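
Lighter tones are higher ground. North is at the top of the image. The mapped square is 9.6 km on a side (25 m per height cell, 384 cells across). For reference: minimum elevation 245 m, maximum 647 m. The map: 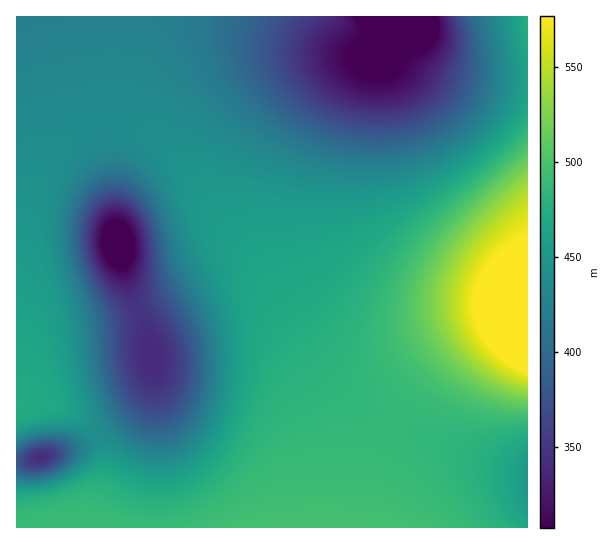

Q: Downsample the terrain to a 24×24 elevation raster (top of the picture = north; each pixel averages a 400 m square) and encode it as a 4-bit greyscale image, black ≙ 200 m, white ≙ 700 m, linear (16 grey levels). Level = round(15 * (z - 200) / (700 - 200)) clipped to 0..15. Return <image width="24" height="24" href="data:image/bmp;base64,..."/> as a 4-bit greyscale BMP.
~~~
<image width="24" height="24" href="data:image/bmp;base64,Qk2WAQAAAAAAAHYAAAAoAAAAGAAAABgAAAABAAQAAAAAACABAAATCwAAEwsAABAAAAAAAAAAAAAAABEREQAiIiIAMzMzAERERABVVVUAZmZmAHd3dwCIiIgAmZmZAKqqqgC7u7sAzMzMAN3d3QDu7u4A////AJmZmZmZmZmZmZmZiIiJiIiJmZmZmZmYiGZ4iIiImZmZmZmYiFVnd3d4iZmZmZmIiHd3dmZ4iJmZmZmZiIiHZVVniImZmZmZmYiHZVVniIiJmZmZqoiHZUVniIiImZmau4h3VEVniIiImZmrzIh2VUVniIiImZqrzYh2VFZ3iIiIiZqrzYh2RFZ4iIiIiZqrzId1M1d4iIiIiJmrvIdkM1d4iIiIiJmqu3dlNGeIiIiIiImaq3d2VWd4iIh3iIiZqnd3Znd3d3d3d3eImnd3d3d3d3d2Zmd4iXd3d3d3d2ZmVWZniHd3d3d3dmVVRFVmeHd3d3d3ZlVERERWeHd3d3d2ZlRDMzRWeHd3d3d2ZVRDMzNGeHd3d3d2ZlVEMiNGeA=="/>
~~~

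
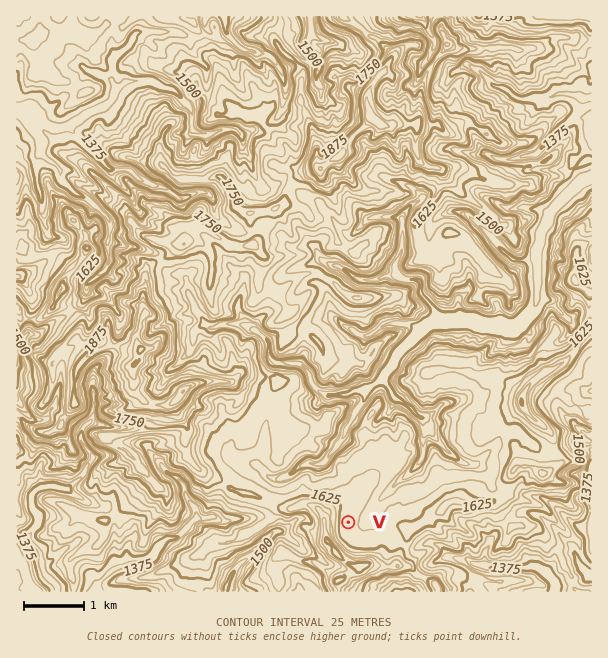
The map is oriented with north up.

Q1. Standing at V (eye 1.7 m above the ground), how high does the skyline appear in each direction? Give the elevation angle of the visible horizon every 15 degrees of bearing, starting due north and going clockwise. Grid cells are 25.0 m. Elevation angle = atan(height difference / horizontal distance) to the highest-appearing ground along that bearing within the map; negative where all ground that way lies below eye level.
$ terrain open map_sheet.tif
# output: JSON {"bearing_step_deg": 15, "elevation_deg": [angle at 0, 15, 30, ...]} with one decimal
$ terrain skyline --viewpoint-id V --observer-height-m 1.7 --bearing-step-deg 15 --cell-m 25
{"bearing_step_deg": 15, "elevation_deg": [3.0, 1.5, -0.0, 0.5, 1.9, 1.6, 1.2, 1.2, 1.3, 4.4, 9.6, 12.0, 12.0, 14.8, 16.2, 17.9, 17.0, 17.2, 17.5, 15.8, 11.7, 7.1, 3.8, 2.2]}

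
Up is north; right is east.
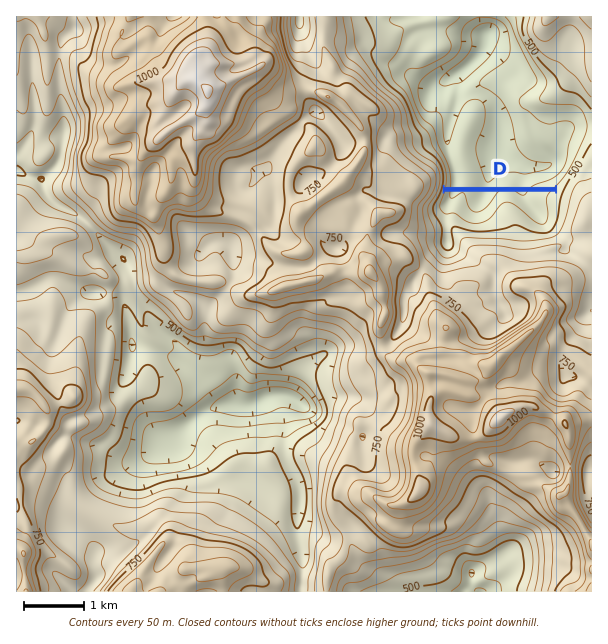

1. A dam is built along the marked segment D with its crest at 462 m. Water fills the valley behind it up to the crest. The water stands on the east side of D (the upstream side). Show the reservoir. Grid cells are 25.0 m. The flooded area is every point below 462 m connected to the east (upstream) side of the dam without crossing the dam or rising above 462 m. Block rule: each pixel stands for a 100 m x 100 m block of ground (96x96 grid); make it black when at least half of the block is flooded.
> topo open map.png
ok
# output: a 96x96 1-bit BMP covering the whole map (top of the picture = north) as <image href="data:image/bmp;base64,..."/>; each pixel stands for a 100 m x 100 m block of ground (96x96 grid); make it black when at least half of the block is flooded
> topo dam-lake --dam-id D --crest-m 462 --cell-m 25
<image width="96" height="96" href="data:image/bmp;base64,Qk2+BAAAAAAAAD4AAAAoAAAAYAAAAGAAAAABAAEAAAAAAIAEAAATCwAAEwsAAAIAAAAAAAAA////AAAAAAAAAAAAAAAAAAAAAAAAAAAAAAAAAAAAAAAAAAAAAAAAAAAAAAAAAAAAAAAAAAAAAAAAAAAAAAAAAAAAAAAAAAAAAAAAAAAAAAAAAAAAAAAAAAAAAAAAAAAAAAAAAAAAAAAAAAAAAAAAAAAAAAAAAAAAAAAAAAAAAAAAAAAAAAAAAAAAAAAAAAAAAAAAAAAAAAAAAAAAAAAAAAAAAAAAAAAAAAAAAAAAAAAAAAAAAAAAAAAAAAAAAAAAAAAAAAAAAAAAAAAAAAAAAAAAAAAAAAAAAAAAAAAAAAAAAAAAAAAAAAAAAAAAAAAAAAAAAAAAAAAAAAAAAAAAAAAAAAAAAAAAAAAAAAAAAAAAAAAAAAAAAAAAAAAAAAAAAAAAAAAAAAAAAAAAAAAAAAAAAAAAAAAAAAAAAAAAAAAAAAAAAAAAAAAAAAAAAAAAAAAAAAAAAAAAAAAAAAAAAAAAAAAAAAAAAAAAAAAAAAAAAAAAAAAAAAAAAAAAAAAAAAAAAAAAAAAAAAAAAAAAAAAAAAAAAAAAAAAAAAAAAAAAAAAAAAAAAAAAAAAAAAAAAAAAAAAAAAAAAAAAAAAAAAAAAAAAAAAAAAAAAAAAAAAAAAAAAAAAAAAAAAAAAAAAAAAAAAAAAAAAAAAAAAAAAAAAAAAAAAAAAAAAAAAAAAAAAAAAAAAAAAAAAAAAAAAAAAAAAAAAAAAAAAAAAAAAAAAAAAAAAAAAAAAAAAAAAAAAAAAAAAAAAAAAAAAAAAAAAAAAAAAAAAAAAAAAAAAAAAAAAAAAAAAAAAAAAAAAAAAAAAAAAAAAAAAAAAAAAAAAAAAAAAAAAAAAAAAAAAAAAAAAAAAAAAAAAAAAAAAAAAAAAAAAAAAAAAAAAAAAAAAAAAAAAAAAAAAAAAAAAAAAAAAAAAAAAAAAAAAAAAAAAAAAAAAAAAAAAAAAAAAAAAAAAAAAAAAAAAAAAAAAAAAAAAAAAAAAAAAAAAAAAAAeA4AAAAAAAAAAAAB/B4AAAAAAAAAAAAP/j4AAAAAAAAAAAAP//4AAAAAAAAAAAAH//4AAAAAAAAAAAAH//4AAAAAAAAAAAAAAAAAAAAAAAAAAAAAAAAAAAAAAAAAAAAAAAAAAAAAAAAAAAAAAAAAAAAAAAAAAAAAAAAAAAAAAAAAAAAAAAAAAAAAAAAAAAAAAAAAAAAAAAAAAAAAAAAAAAAAAAAAAAAAAAAAAAAAAAAAAAAAAAAAAAAAAAAAAAAAAAAAAAAAAAAAAAAAAAAAAAAAAAAAAAAAAAAAAAAAAAAAAAAAAAAAAAAAAAAAAAAAAAAAAAAAAAAAAAAAAAAAAAAAAAAAAAAAAAAAAAAAAAAAAAAAAAAAAAAAAAAAAAAAAAAAAAAAAAAAAAAAAAAAAAAAAAAAAAAAAAAAAAAAAAAAAAAAAAAAAAAAAAAAAAAAAAAAAAAAAAAAAAAAAAAAAAAAAAAAAAAAAAAAAAAAAAAAAAAAAAAAAAAAAAAAAAAAAAAAAAAAAAAAAAAAAAAAAAAAAAAAAAAAAAAA="/>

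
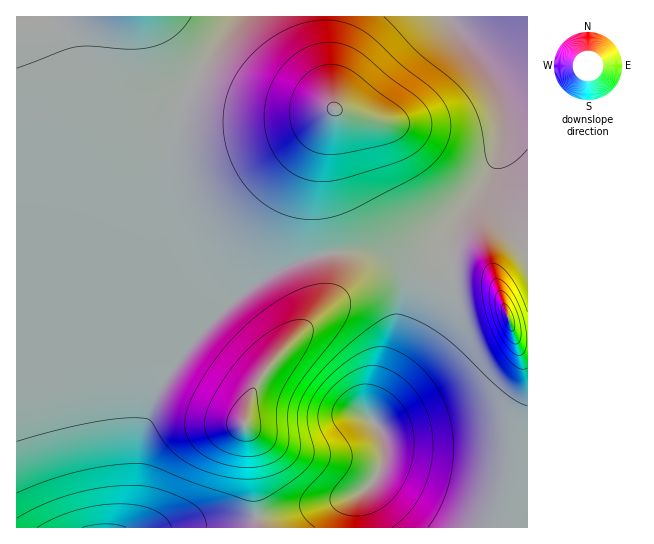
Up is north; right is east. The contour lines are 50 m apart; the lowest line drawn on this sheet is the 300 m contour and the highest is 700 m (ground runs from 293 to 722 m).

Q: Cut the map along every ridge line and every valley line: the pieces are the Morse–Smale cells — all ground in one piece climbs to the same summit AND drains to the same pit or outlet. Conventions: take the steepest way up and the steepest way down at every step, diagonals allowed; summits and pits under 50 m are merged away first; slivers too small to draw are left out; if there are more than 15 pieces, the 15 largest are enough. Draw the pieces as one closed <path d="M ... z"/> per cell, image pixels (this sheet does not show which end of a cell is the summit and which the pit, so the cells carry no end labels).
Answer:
<path d="M323 16l-307 1 1 511 112 0 4-7 4-15 3-53 7-35 9-23 21-33 22-27 47-44 24-16 21-11 36-11-7-32-1-40 5-39 11-33-6-22z"/><path d="M447 16l-122 0-1 17 8 70 7 14 9 58 13 34 14 20 24 22 31 13 21 3 2-28 6-20 34-52 8-22 3-27-5-29-11-23z"/><path d="M467 265l-12 0-3 2 0 38-8 20-53 68-18 26 10 18 1 20-3 10-9 16-9 8-18 8-87 18 3 11 242-1 1-22 12-52 3-31 9-31 0-48-6 0-7-6-18-52-5-10-10-7z"/><path d="M366 251l-20 0-19 3 2 27-2 16-6 12-50 54-20 32-7 30 5 10 3 14 3 53 3 15 95-21 18-12 10-17 3-10 0-15-5-15-8-8 0-12 37-98 3-27-6-12-8-9-12-6z"/><path d="M326 253l-35 11-21 11-24 16-47 44-22 27-21 33-12 32-4 26-1 44-3 16-6 15 56 0 71-11-2-15-3-53-3-14-5-10 3-18 4-12 14-25 56-61 6-12 2-16z"/><path d="M527 16l-79 1 40 49 11 23 5 29-3 27-8 22-34 52-6 20-1 27 26 1 9 4 5 4 5 10 15 45 3 6 7 4 6-1z"/><path d="M335 111l-4 7-7 24-5 39 1 40 5 30 8 2 13-2 20 0 19 4 12 6 8 9 6 12-3 27-37 98 0 12 2 2 18-28 53-68 8-20 0-38-22-3-24-9-16-11-19-21-15-25-8-23-8-52z"/><path d="M527 392l-7 23-4 38-12 52-1 23 25-1z"/><path d="M257 517l-70 10 72 1z"/>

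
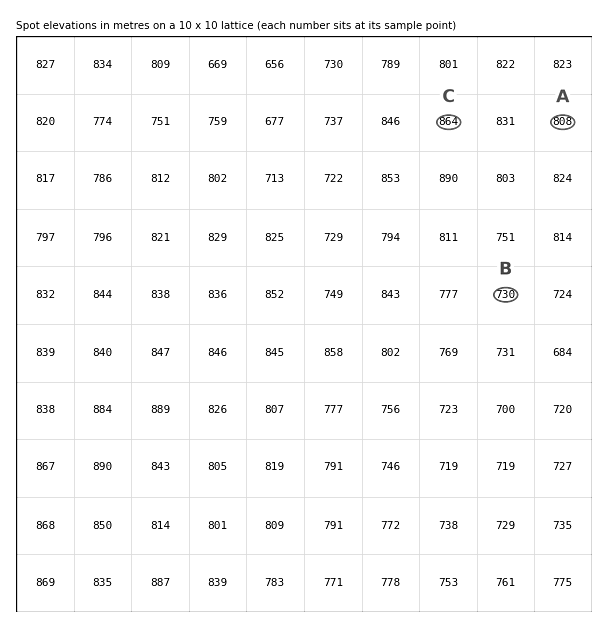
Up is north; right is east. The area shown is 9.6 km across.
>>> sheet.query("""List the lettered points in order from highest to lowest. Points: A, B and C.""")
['C', 'A', 'B']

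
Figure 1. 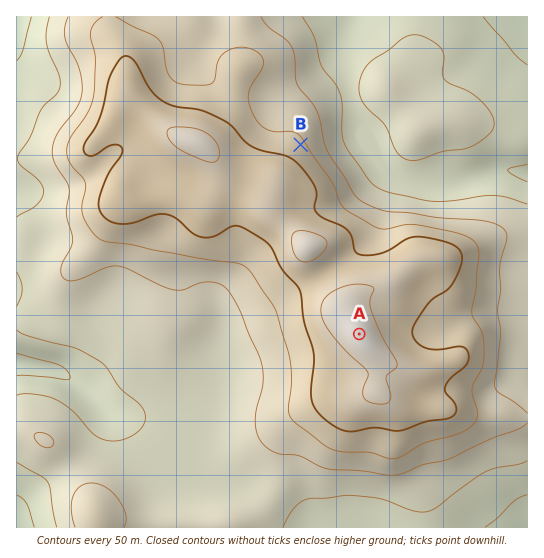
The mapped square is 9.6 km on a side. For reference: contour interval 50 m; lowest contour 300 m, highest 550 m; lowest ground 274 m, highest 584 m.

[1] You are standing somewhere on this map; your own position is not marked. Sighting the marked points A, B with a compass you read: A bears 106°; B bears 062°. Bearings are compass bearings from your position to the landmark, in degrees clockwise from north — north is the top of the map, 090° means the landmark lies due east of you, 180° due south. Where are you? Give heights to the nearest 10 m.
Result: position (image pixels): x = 90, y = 257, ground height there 420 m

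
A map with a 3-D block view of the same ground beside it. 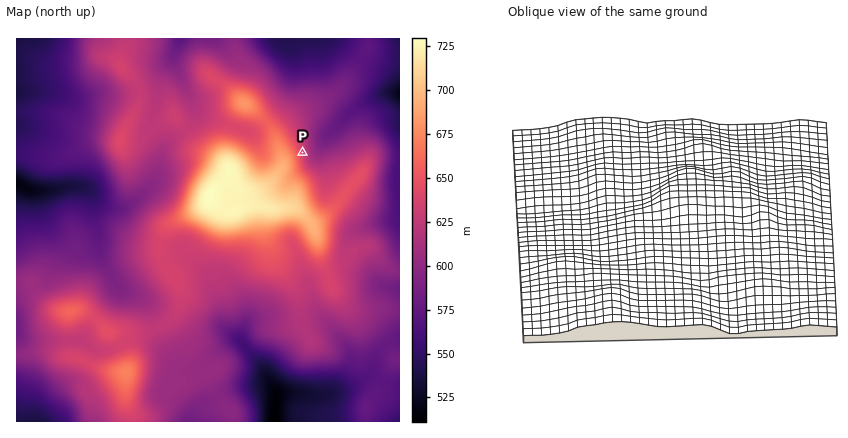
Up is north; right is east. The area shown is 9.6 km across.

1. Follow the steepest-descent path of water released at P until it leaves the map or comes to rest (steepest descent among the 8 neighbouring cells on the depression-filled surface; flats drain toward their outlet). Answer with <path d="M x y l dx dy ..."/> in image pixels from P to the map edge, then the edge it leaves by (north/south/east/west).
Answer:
<path d="M302 152l12 0 30-34 12-10 6-4 20-10 18 0"/>
exit: east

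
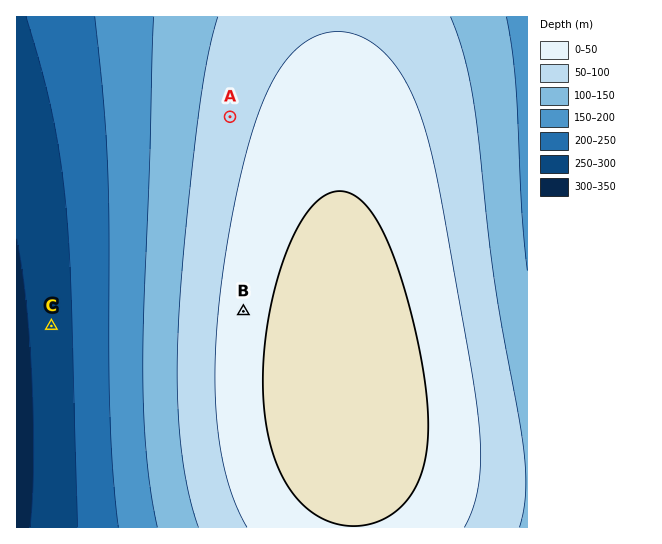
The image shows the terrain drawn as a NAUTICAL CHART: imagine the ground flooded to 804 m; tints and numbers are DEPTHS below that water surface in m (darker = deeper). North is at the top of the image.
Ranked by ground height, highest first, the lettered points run B A C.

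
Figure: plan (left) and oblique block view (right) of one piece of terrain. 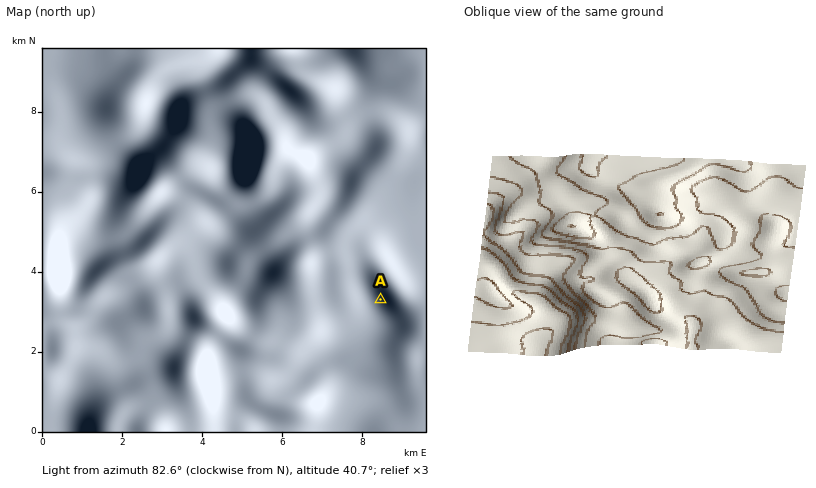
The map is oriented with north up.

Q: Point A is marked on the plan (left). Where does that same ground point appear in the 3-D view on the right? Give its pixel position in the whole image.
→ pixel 695 183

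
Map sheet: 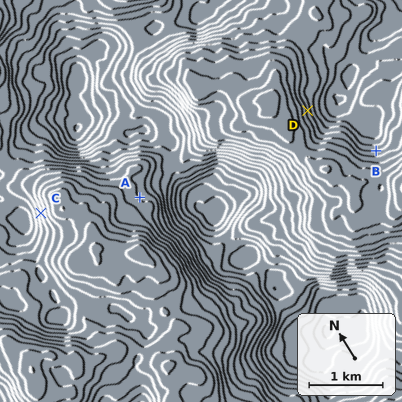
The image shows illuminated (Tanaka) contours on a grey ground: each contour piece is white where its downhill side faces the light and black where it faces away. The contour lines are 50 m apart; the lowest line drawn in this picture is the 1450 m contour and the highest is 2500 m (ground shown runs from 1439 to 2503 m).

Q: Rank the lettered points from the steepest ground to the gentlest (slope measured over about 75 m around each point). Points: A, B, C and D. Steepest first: C D B A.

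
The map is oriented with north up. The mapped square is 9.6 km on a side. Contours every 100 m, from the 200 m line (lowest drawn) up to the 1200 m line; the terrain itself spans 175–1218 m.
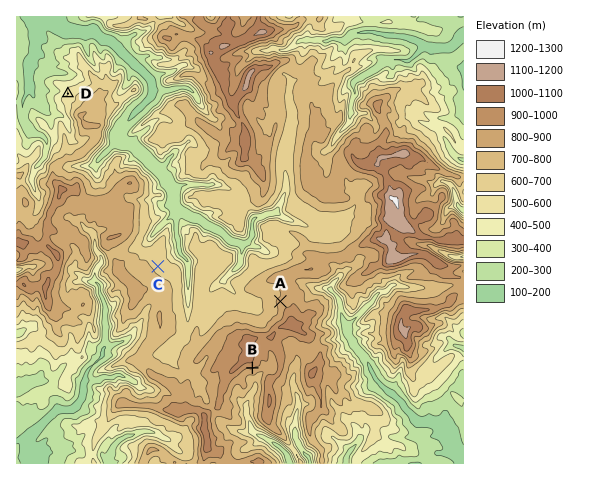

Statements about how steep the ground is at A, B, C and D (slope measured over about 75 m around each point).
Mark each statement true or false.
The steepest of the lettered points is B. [true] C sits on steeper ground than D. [false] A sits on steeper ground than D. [false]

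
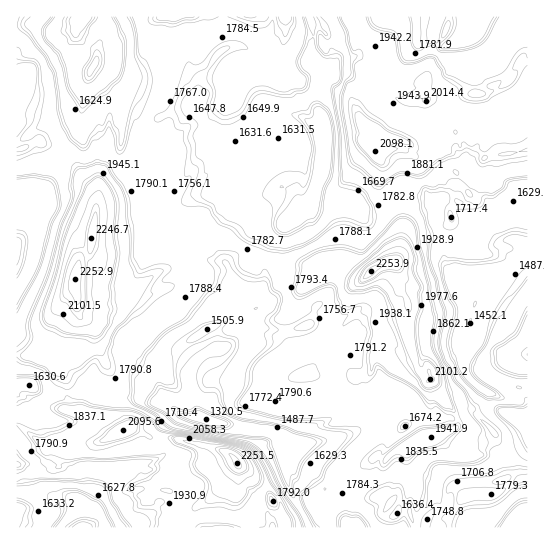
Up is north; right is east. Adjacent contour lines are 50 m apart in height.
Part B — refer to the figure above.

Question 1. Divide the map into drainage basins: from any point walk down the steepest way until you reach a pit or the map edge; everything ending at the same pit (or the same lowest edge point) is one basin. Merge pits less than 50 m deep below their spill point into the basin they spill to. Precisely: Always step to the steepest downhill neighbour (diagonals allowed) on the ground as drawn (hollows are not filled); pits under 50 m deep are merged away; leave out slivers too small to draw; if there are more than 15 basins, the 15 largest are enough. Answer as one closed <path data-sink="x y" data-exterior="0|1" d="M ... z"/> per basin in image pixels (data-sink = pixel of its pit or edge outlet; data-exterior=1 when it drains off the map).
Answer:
<path data-sink="210 421" data-exterior="0" d="M141 220l-14 3-32-2-3 10-1 19-12 9-2 15-2 5 2 30-1 4-12 10-5 8-11 23 11 8 6 15 3 33 31 9 14 14 20-5 22 11 22 0 34 8 18 6 7 8-17 12-5 0-7-6-6-3-24 0-7 9-9 4-2 7-7 2-1 8-3 3 3 4 15 8 20 3 23-12 29-35 5 3 10 11 17 9 7 7 4 11 4 22 64 0-5-22 5-25 17-18 7-3 7-7 7-14-3-18 8-18 1-12 10-20 12-8-7-30 0-31-9-13-2-22-3-3-11 0-21 13-17-12-11-1-12 5-7 8-4 2-10-6-19-4-17-10-12 1-6-9-13-8-29-7-8-5-20 0-8 5-12-11z"/><path data-sink="327 137" data-exterior="0" d="M353 16l-180 0-2 19-6 11 0 11 7 13-4 23-5 7-11 6-5 11-2 16-8 9 0 15-6 17-13 13-15 6-4 5-4 23 32 2 14-3 16 5 12 11 8-5 20 0 8 5 25 5 12 6 6 4 5 9 12-1 17 10 19 4 10 6 4-2 7-8 12-5 11 1 17 12 21-13 10 0 7-14 1-25-10-20 2-6 8-6-10-22-12-13-4-8 4-15-16-13-7-12 8-19 0-6 3-4 14-2 4 4 3-18-5-11-18-12-1-7-5-4z"/><path data-sink="475 303" data-exterior="0" d="M485 136l-8 0-6 4-6-3-12 2-4 2-7 0-8 6-19 0-13-7-23-4-4 11 4 11 12 13 10 22-2 2 4 12 0 26-4 22-6 8 6 7 0 19 9 13 0 31 5 24 6 13 10 4 8 19 19 21 1 12-3 3-32 11-12 8-12 1-12 10-9-3-11 7-17 18-1 4-4 22 1 12 5 9 99 0 0-10 16-22 5-3 25 0 26-14 7-1 0-328-42 6 1-18z"/><path data-sink="94 65" data-exterior="0" d="M171 16l-46 1-19 11-9 1-13 24-5 4-21 8-12 8-16 0-14 14 0 62 9-1 10-7 6 0 14 7 25 25 18 23 1-15 9-27 3-41 11-10 4 0 9 4 4 5 8 4 5-10 11-6 5-7 4-23-7-13 0-11 6-11z"/><path data-sink="82 527" data-exterior="1" d="M133 428l-10 1-26 14-46 2-3 9 1 12-3 3-30 9 0 49 157 1 0-9 10-6-17-4-15-8-3-4 3-3 1-8 7-2 2-7 9-4 2-4 7-6 22 1 6 3 7 6 5 0 17-11-7-9-18-6-34-8-22 0z"/><path data-sink="17 245" data-exterior="1" d="M41 141l-6 0-10 7-9 2 0 204 7 2 15-5 11 2 6-15 9-15 12-10 1-18-2-6 0-10 2-5 2-15 12-9 6-51-1-8-16-18-25-25z"/><path data-sink="466 35" data-exterior="0" d="M527 16l-101 0-2 29 4 6 1 12-4 6 0 18-6 10 4 3 8-3 12 2 14 16 16 0 21-4 24-14 10-8z"/><path data-sink="82 21" data-exterior="0" d="M127 16l-110 0-1 70 2 1 12-14 16 0 12-8 21-8 5-4 13-24 9-1z"/><path data-sink="27 385" data-exterior="0" d="M38 351l-13 5-9-1 0 68 21 17 10 5 42-1 24-8 2-2-16-15-31-9-1-29-8-19-6-6z"/><path data-sink="415 17" data-exterior="1" d="M425 16l-24 0-1 10-20 25 8 14-3 20 10 12 6 3 12 0 5-3 7-10 0-18 4-6 0-5-5-13z"/><path data-sink="475 527" data-exterior="1" d="M527 479l-6 0-26 14-25 0-5 3-16 22 0 9 61 1 12-16 6-2z"/><path data-sink="222 527" data-exterior="1" d="M238 465l-29 35-34 17-2 2 0 8 76 1-1-10-11-17z"/><path data-sink="405 426" data-exterior="0" d="M415 361l-12 10-10 20-1 12-8 18 3 18-10 16 5 4 4 0 12-10 12-1 18-10-3-21-8-2-5-5-13-23 5-13 13-8z"/><path data-sink="17 465" data-exterior="1" d="M17 424l-1 53 30-8 3-3-1-12 3-8-10-3z"/><path data-sink="271 499" data-exterior="0" d="M241 467l-2 0-2 16 3 10 11 7 2-1 8 9 20 7 0-9-4-11-7-7-17-9z"/>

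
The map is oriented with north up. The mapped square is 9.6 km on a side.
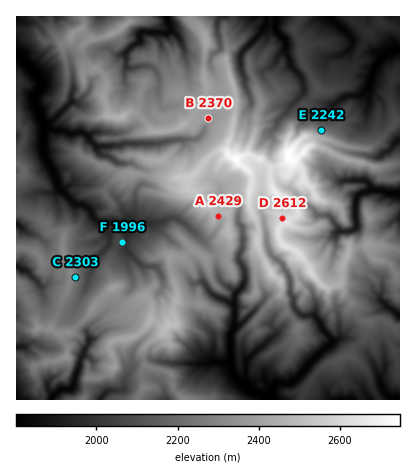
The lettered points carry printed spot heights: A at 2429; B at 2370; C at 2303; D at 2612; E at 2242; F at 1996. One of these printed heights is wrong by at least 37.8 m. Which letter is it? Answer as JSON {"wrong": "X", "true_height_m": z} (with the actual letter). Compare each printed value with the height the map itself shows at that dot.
{"wrong": "C", "true_height_m": 2246}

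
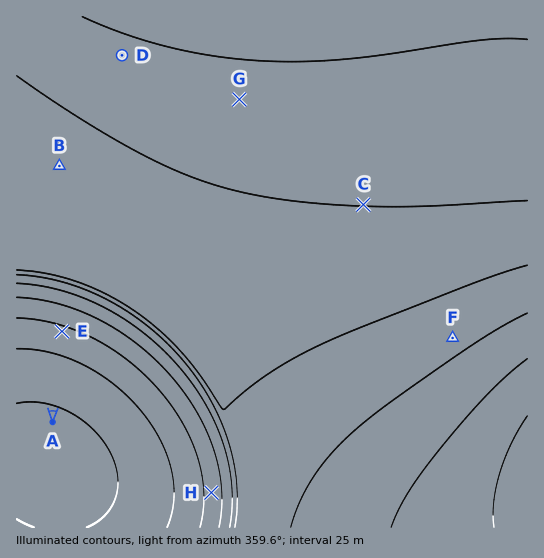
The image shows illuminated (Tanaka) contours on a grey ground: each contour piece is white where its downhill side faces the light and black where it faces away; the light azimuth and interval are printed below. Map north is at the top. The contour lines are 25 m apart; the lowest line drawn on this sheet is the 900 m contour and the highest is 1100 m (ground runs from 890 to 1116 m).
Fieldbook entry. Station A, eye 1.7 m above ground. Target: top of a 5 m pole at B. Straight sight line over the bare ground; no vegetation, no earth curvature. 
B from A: hidden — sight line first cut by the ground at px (56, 298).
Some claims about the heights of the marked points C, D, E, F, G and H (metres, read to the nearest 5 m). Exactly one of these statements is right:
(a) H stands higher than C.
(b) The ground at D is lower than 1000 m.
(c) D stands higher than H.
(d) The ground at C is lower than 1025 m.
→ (c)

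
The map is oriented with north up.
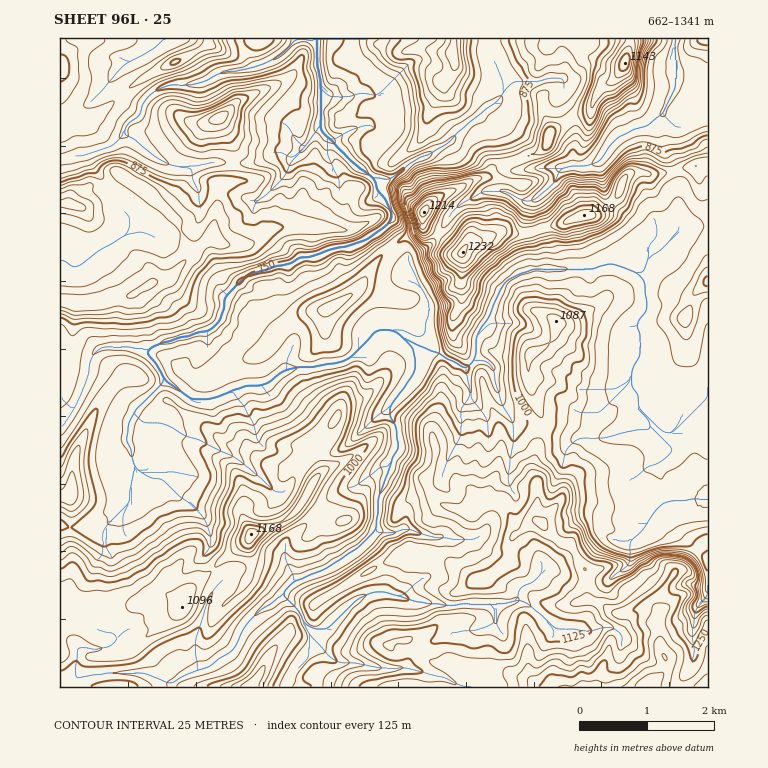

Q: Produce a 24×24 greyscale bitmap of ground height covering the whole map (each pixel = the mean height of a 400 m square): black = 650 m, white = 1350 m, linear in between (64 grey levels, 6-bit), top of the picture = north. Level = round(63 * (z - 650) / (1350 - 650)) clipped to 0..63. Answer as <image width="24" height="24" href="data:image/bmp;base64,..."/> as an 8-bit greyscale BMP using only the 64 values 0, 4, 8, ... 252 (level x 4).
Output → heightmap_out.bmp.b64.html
<image width="24" height="24" href="data:image/bmp;base64,Qk12BgAAAAAAADYEAAAoAAAAGAAAABgAAAABAAgAAAAAAEACAAATCwAAEwsAAAABAAAAAAAAAAAAAAEBAQACAgIAAwMDAAQEBAAFBQUABgYGAAcHBwAICAgACQkJAAoKCgALCwsADAwMAA0NDQAODg4ADw8PABAQEAAREREAEhISABMTEwAUFBQAFRUVABYWFgAXFxcAGBgYABkZGQAaGhoAGxsbABwcHAAdHR0AHh4eAB8fHwAgICAAISEhACIiIgAjIyMAJCQkACUlJQAmJiYAJycnACgoKAApKSkAKioqACsrKwAsLCwALS0tAC4uLgAvLy8AMDAwADExMQAyMjIAMzMzADQ0NAA1NTUANjY2ADc3NwA4ODgAOTk5ADo6OgA7OzsAPDw8AD09PQA+Pj4APz8/AEBAQABBQUEAQkJCAENDQwBEREQARUVFAEZGRgBHR0cASEhIAElJSQBKSkoAS0tLAExMTABNTU0ATk5OAE9PTwBQUFAAUVFRAFJSUgBTU1MAVFRUAFVVVQBWVlYAV1dXAFhYWABZWVkAWlpaAFtbWwBcXFwAXV1dAF5eXgBfX18AYGBgAGFhYQBiYmIAY2NjAGRkZABlZWUAZmZmAGdnZwBoaGgAaWlpAGpqagBra2sAbGxsAG1tbQBubm4Ab29vAHBwcABxcXEAcnJyAHNzcwB0dHQAdXV1AHZ2dgB3d3cAeHh4AHl5eQB6enoAe3t7AHx8fAB9fX0Afn5+AH9/fwCAgIAAgYGBAIKCggCDg4MAhISEAIWFhQCGhoYAh4eHAIiIiACJiYkAioqKAIuLiwCMjIwAjY2NAI6OjgCPj48AkJCQAJGRkQCSkpIAk5OTAJSUlACVlZUAlpaWAJeXlwCYmJgAmZmZAJqamgCbm5sAnJycAJ2dnQCenp4An5+fAKCgoAChoaEAoqKiAKOjowCkpKQApaWlAKampgCnp6cAqKioAKmpqQCqqqoAq6urAKysrACtra0Arq6uAK+vrwCwsLAAsbGxALKysgCzs7MAtLS0ALW1tQC2trYAt7e3ALi4uAC5ubkAurq6ALu7uwC8vLwAvb29AL6+vgC/v78AwMDAAMHBwQDCwsIAw8PDAMTExADFxcUAxsbGAMfHxwDIyMgAycnJAMrKygDLy8sAzMzMAM3NzQDOzs4Az8/PANDQ0ADR0dEA0tLSANPT0wDU1NQA1dXVANbW1gDX19cA2NjYANnZ2QDa2toA29vbANzc3ADd3d0A3t7eAN/f3wDg4OAA4eHhAOLi4gDj4+MA5OTkAOXl5QDm5uYA5+fnAOjo6ADp6ekA6urqAOvr6wDs7OwA7e3tAO7u7gDv7+8A8PDwAPHx8QDy8vIA8/PzAPT09AD19fUA9vb2APf39wD4+PgA+fn5APr6+gD7+/sA/Pz8AP39/QD+/v4A////AHh8fHRscICUeICQoKywuLi8zNTY3Ozs5ISIjIR4dGyEhHSEpLCwrKysuLS4yNjo2IiIjJSUiHRsfHh4kJicpKCgrKywyNjgwIiIjJScjIx0ZHyAfICMnKSgoKy8uMzYrHxobISQjJCIcGhshJCUnKSspKi0nKTEoFxQUGB4eJyghIR4aICMkJissLSUbGh0fFxMRExUYJCQmJCMcHyUoKSotKyAbGRkaGhMQERIVHyAiJh8aHCYnKCcqJh8bGRkZFxIQERIVGx8iJCEcFyMkIyMkHxwaGRgZExMQERIVGBoeIiAZFyMhHx8hHhoZGBgYEBMQEBEPERMWHSEXExwdGxwiHxsZGBgYEBATDw8QEBARFBcWExMXGBwlIRwYGBgYEQ4ODQ4PERISFBMREhEXFxwlJB4ZGBkZFRUVExANDxITFxUREREeGBojJh8ZGBobGxscGxcPDA8QFBcUEhMiHhkfHRsaGBkcFxgaGxoTDwwLDBAUEhkrJxsYGBgYGBgbGBgYGBkZFxUQDgwMEiEsMSkjIR4aGBgZHBkXGBgXFRMSEQ8MEC0lKCYfJysjGhgZGBgZFxMUFBEODgwHECElIB0aGh8iIBscDhESDg8QEQ0ICAUJDQ8SGBsaFRIUHBkcEA8MDhQYFQwIBAYJCxIPERIZHRoQEA8RERANDRETFg4KBAYJCxQWERAWGSAaEg4PEw8ODgsICQsLBQcKDRcbExEWFx0mGQ4PEg8NDRAQCgcFBAkNFBgcExMZGx0lHg8RA=="/>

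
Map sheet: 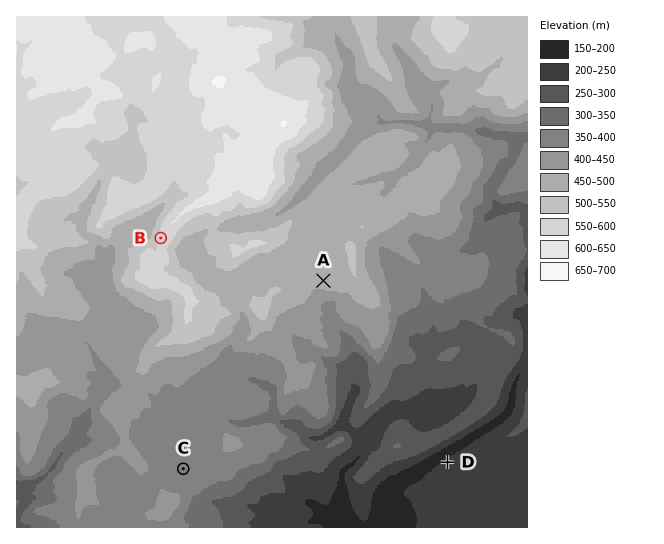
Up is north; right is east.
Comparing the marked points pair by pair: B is higher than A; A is higher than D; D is lower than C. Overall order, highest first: B A C D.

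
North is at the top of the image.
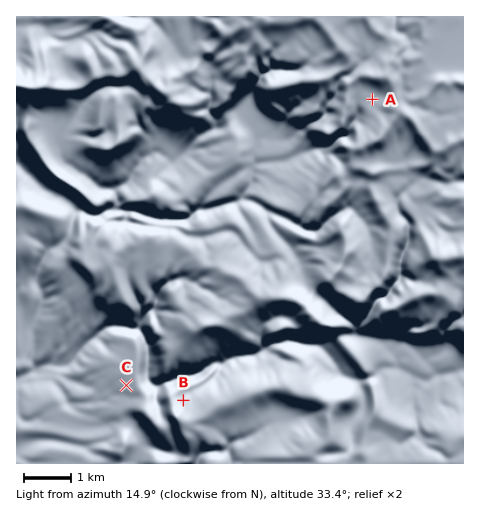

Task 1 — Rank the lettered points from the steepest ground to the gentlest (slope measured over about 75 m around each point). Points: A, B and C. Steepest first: B C A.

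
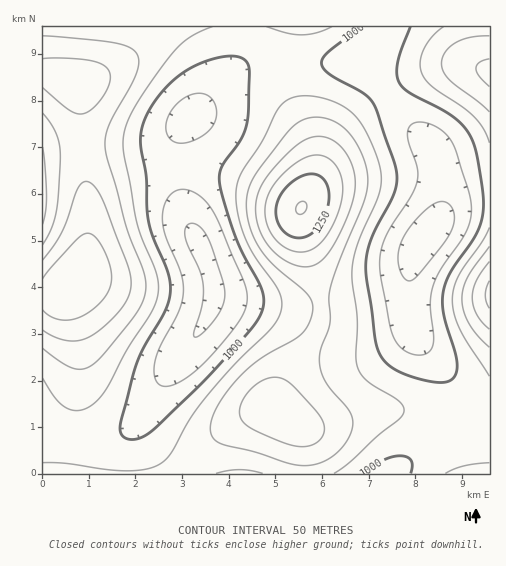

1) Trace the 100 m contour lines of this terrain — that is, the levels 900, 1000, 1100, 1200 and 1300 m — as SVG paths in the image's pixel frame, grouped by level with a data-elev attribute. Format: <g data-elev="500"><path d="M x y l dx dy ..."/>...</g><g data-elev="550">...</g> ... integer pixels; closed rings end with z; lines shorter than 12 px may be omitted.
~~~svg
<g data-elev="900"><path d="M195 337l-1-1 0-4 8-25 1-18-2-16-16-36 1-10 2-3 4-1 8 4 8 12 14 40 3 14-2 11-5 11-13 16z"/><path d="M407 280l-6-8-3-11 1-12 4-11 11-16 14-14 10-6 9 1 5 5 2 8 0 8-4 9-8 13-24 29-7 6z"/></g><g data-elev="1000"><path d="M363 473l20-13 17-4 7 1 4 4 1 5-1 7"/><path d="M127 439l-6-5-1-8 14-54 9-23 22-39 5-20-2-18-15-35-5-18-2-43-6-33 2-17 6-14 9-14 12-13 12-11 14-8 17-7 15-3 12 1 7 5 3 7-1 51-7 19-19 28-2 7-1 8 5 21 12 36 26 50 2 11-1 9-6 13-14 16-38 42-46 44-17 13-8 2z"/><path d="M410 27l-12 35-1 11 2 8 9 11 41 22 9 7 8 8 6 10 4 11 7 45 0 17-4 16-7 13-21 31-7 18-2 12 2 12 11 39 2 13-1 7-2 5-4 3-6 1-23-3-25-9-13-11-7-15-10-67 0-18 7-24 21-43 3-10-1-12-19-58-5-11-11-9-33-19-5-6-2-4 2-5 5-6 33-25"/></g><g data-elev="1100"><path d="M298 465l18-1 15-6 14-14 7-15 1-8-2-7-26-33-4-11-2-13 2-10 9-23-1-27 2-13 10-28 22-52 5-20-1-10-2-12-5-13-7-12-7-7-8-7-10-4-9-2-9 1-8 2-14 12-33 44-6 13-3 13 3 21 7 19 15 21 38 33 4 11-2 12-5 10-7 7-38 22-22 20-21 27-5 11-3 11 3 10 7 6 34 9 31 10z"/><path d="M43 348l17 14 12 6 9 1 9-3 13-11 32-40 8-15 3-14-3-17-17-44-19-67-2-12 1-11 4-12 26-50 3-9-1-8-7-8-15-5-73-7"/><path d="M489 246l-22 31-4 11-1 10 2 13 5 12 9 13 11 11"/><path d="M43 113l8 10 5 11 3 10 1 13-4 56-5 17-8 15"/><path d="M489 36l-18 1-15 6-11 9-4 12 3 8 6 8 39 32"/></g><g data-elev="1200"><path d="M43 310l8 7 9 3 11 0 11-4 13-8 10-11 5-10 2-11-3-14-7-15-8-11-7-3-5 2-7 6-32 38"/><path d="M489 281l-4 14 1 7 3 6"/><path d="M296 252l14-2 11-8 11-15 8-21 3-16-2-15-8-13-10-6-7-1-7 1-17 10-17 17-9 17-1 17 6 16 11 12z"/></g><g data-elev="1300"><path d="M300 214l4-1 3-4 0-5-3-3-5 2-3 4 0 5z"/></g>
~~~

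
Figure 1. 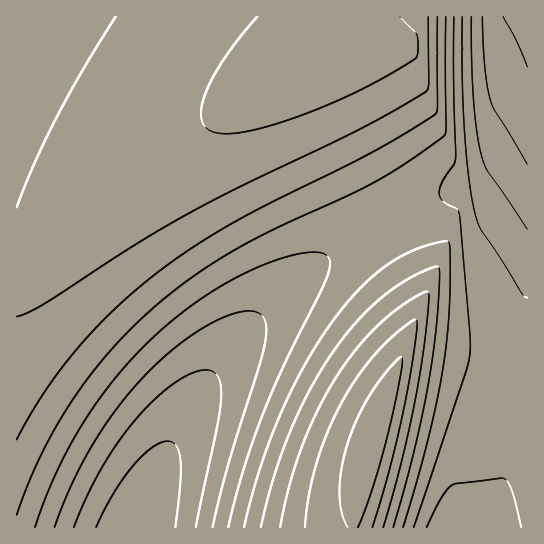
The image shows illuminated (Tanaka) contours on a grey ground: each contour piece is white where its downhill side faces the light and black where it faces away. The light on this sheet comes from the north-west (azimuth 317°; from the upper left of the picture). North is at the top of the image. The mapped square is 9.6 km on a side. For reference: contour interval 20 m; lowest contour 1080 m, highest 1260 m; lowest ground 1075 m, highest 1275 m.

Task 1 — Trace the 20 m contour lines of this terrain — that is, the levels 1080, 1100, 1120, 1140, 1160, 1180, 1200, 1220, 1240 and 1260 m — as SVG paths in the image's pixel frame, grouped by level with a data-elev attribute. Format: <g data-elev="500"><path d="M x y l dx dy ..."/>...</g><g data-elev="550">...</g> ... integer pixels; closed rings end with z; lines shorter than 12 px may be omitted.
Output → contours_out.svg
<g data-elev="1080"><path d="M527 67l-10-26-14-24"/></g><g data-elev="1100"><path d="M96 527l17-32 20-29 18-18 8-5 8-2 6 1 3 4 5 15-1 24-5 42"/><path d="M527 164l-33-54-3-9-6-35-3-49"/></g><g data-elev="1120"><path d="M74 527l12-29 15-28 16-26 18-24 19-20 20-17 19-10 14-3 7 2 5 6 2 9 0 14-5 29-20 97"/><path d="M527 229l-40-58-6-16-4-24-4-32-2-82"/></g><g data-elev="1140"><path d="M54 527l17-41 20-39 23-35 27-32 30-29 31-22 29-15 12-3 11 0 7 3 4 7 1 9-1 15-37 120-15 62"/><path d="M427 527l14-28 10-13 6-2 45-6 5 3 4 8 10 38"/><path d="M527 298l-5-4-21-35-19-28-8-22-6-34-4-48-2-53 0-57"/></g><g data-elev="1160"><path d="M35 527l21-53 26-49 32-46 37-40 22-19 22-17 24-16 24-13 24-11 24-8 19-3 13 1 5 4 2 4-2 14-44 90-21 48-19 56-16 58"/><path d="M414 527l52-154 4-22 0-22-11-115-2-5-15-8-3-8 3-11 12-18 2-6-2-77 0-64"/></g><g data-elev="1180"><path d="M403 527l25-88 16-74 4-35 2-36 0-45-1-6-2-2-14 3-18 5-29 17-28 24-28 35-27 44-24 49-20 53-15 56"/><path d="M17 515l11-30 12-28 30-54 18-25 19-24 22-23 22-21 35-28 40-27 44-24 104-49 33-20 38-27 1-8 0-110"/></g><g data-elev="1200"><path d="M393 527l22-78 15-74 5-37 4-39 1-28-1-4-2-1-28 13-28 19-27 27-24 31-22 38-19 41-16 44-12 48"/><path d="M17 439l27-46 32-43 38-40 41-36 36-26 40-24 139-71 65-39 2-8 0-89"/></g><g data-elev="1220"><path d="M383 527l19-67 14-66 11-69 2-27-2-7-22 13-26 21-24 25-20 29-19 34-15 36-12 38-9 40"/><path d="M17 317l12-5 16-8 85-56 59-35 53-27 119-57 65-37 3-9-1-66"/><path d="M116 17l-32 52-27 48-23 46-17 44"/></g><g data-elev="1240"><path d="M372 527l18-58 14-60 12-71 1-15-2-4-20 15-20 20-18 24-17 27-13 29-11 31-7 32-4 30"/><path d="M257 17l-31 40-12 18-8 18-5 14 0 11 4 8 7 5 11 3 18-2 22-4 27-9 59-24 55-29 13-9 1-18-2-6-16-16"/></g><g data-elev="1260"><path d="M358 527l13-35 15-50 13-60 3-25-3 1-9 10-19 25-13 24-10 26-7 26-2 22 2 20 7 16"/></g>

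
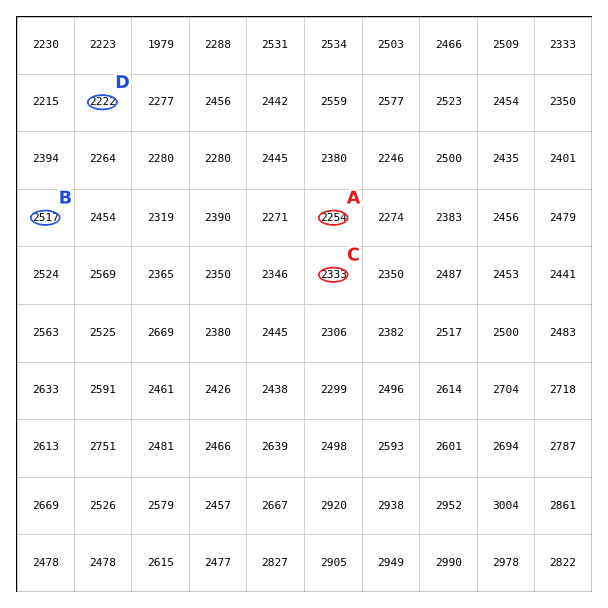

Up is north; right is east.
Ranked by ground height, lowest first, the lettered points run D A C B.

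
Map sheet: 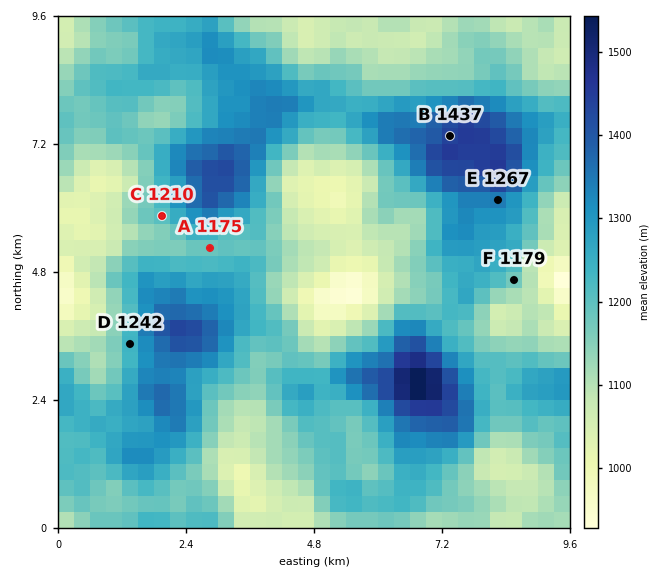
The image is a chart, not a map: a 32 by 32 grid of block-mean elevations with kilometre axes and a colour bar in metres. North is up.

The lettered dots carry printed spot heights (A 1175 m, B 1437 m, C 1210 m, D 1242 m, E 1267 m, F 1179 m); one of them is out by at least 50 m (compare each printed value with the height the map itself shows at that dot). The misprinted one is E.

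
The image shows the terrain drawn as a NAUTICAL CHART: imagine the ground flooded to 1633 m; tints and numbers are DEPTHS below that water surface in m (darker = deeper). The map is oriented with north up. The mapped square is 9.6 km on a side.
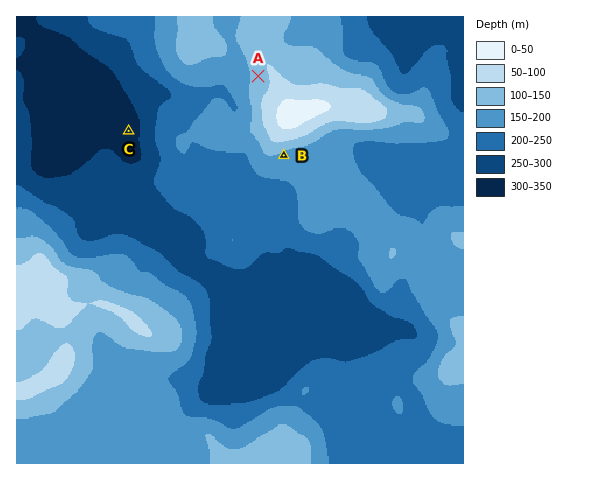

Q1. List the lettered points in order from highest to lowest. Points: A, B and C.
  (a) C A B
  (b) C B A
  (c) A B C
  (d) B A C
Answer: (c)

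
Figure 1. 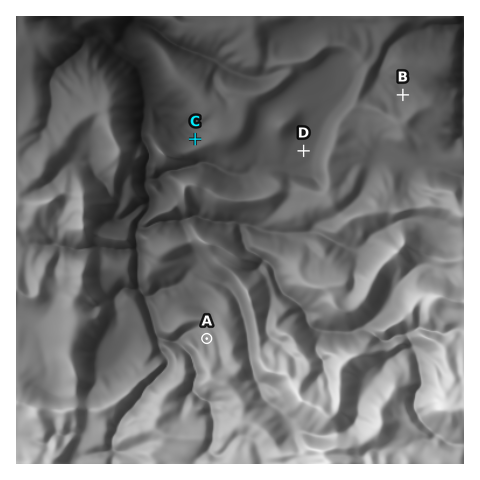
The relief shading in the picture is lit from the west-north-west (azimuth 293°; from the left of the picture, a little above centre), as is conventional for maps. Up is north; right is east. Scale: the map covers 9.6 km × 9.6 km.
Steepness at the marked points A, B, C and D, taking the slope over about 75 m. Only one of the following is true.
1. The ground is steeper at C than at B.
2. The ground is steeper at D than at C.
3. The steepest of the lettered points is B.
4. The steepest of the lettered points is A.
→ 1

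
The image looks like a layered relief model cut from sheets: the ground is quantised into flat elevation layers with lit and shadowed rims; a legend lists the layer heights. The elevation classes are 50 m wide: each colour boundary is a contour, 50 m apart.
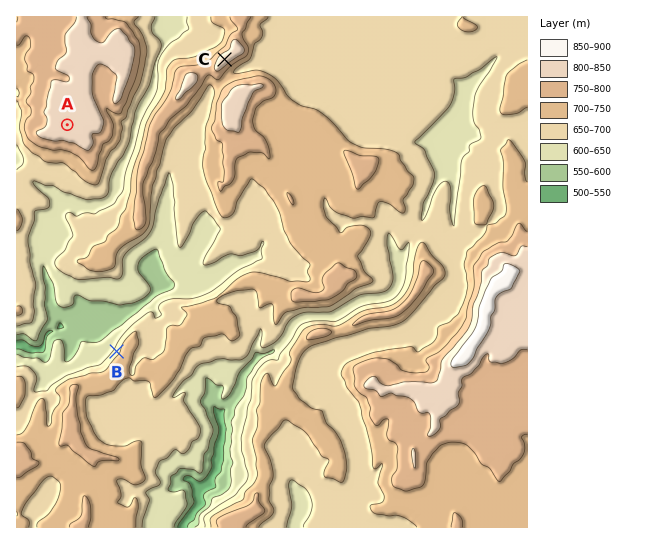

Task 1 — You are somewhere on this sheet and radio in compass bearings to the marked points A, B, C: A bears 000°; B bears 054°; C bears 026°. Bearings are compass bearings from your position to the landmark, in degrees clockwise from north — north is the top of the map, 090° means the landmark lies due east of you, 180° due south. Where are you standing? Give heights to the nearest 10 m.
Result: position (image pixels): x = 67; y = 387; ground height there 740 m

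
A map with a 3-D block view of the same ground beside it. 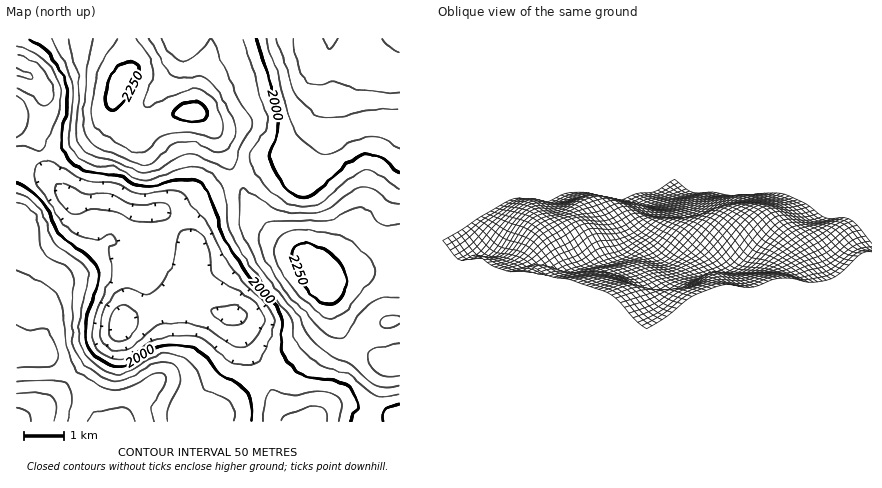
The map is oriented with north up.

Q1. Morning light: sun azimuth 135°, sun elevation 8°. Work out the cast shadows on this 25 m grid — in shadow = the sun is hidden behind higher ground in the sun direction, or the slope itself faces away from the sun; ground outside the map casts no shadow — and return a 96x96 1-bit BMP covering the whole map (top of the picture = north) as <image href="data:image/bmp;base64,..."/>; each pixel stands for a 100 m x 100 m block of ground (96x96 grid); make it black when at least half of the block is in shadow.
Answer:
<image width="96" height="96" href="data:image/bmp;base64,Qk2+BAAAAAAAAD4AAAAoAAAAYAAAAGAAAAABAAEAAAAAAIAEAAATCwAAEwsAAAIAAAAAAAAA////AAAAAAAAAAAAAAAAAAAA+AAAAAAAAAAAAAAA+AAAAAAAAAAAAAAA8AAAAAAAAAAAAAAAQAAAAAAAAAAAAAAAAAAAAAAAAAAAAAAAAAAAAAAAAAAAAAAAAAAAAAAgAAAAAAAAAAAAAAB8AAAAAAAAAAAAAAD+AAAAAAAAAAAAAAH/gAAAAAAAAAAAAAP/wAAAAAAAAAAAAAP/4AAAAAAAAAAAAAf/8AAAAAAAAAAAAAf/+AAAAAAAAAAAAA///AAAAAAAAAAAAA///AAAAAAAAAAAAA///gAAAAAAAAAAAA///wAAAAAAAAAAAA///4AABwAAAAAAAA///4AAD4AAAAAAAA///4AAD+AAAAAAAA///gAAH/AAAAAAAAf/+AAAH/AAAAAAAAf/4AAAH+AAAAAAAAP/gAAAH8AAAAAAAAH+AAAAH4AAAAAAAAD4AAAADAAAAAAAAAAAAAAAAAAAAAAAAAAAAAAAAAAAAAAAAAAAAAAAAAAAAAAAAAAAAAAAAAAAAAAAAAAAAAAAAAAAAAAAAAAAAAAAAAAAAAAAAAAAAAAAAAAAAAAAAAAAAAAAAAAAAAAAAAAAAAAAAAAAAAAAAAAAAAAAAAAAAAAAAAAAAAAAAAAAAAAAAAAAAAAAAAAAAAAAAAAAAAAAAAAAAAAAAAAAAAAAAAAAAAAAAAAAAAAAAAAAAAAAAAAAAAAAAAAAAAAAAAAAAAAAAAAAAAAAAAAAAAAAAAAAAAAAAAAAAAAAAAAAAAAAAAAAAAAAAB4AAAAAAAAAAAAAAD+AAAAAAAAAAAAAAD/4AAAAAAAAAAAAAH/+AAAAAAAAAAAAAH//AAAAAAAAAAAAAH//gAAAAAAAAAAAAH//wAAAAAAAAAAAAD//4AAAAAAAAAAAAD//4AAAAAAAAAAAAB//8AAAAAAAAAAAAA//+AAAAAAAAAAAAAf/+AAAAAAAAAAAAAP/+AAAAAAAAAAAAAH/+AAAAAAAAAAAAAB/+AAAAAAAAAAAAAA/+AAAAAAAAAAAAAAf+AAAAAAAAAAAAAAP+AAAAAAAAAAAAAAD+AAAAAAAAAAAAAAAcAAAAAAAAAAAAAAAAAAAAAAAAAAAAAAAAAAAAAAAAAAAAAAAAAAAHgAAAAAAAAAAAAAAPwAAAAAAAAAAAAAAfwAAAAAAAAAAAAAAf4AAAAAAAAAAAAAA/4AAAAAAAAAAAAAA/8AAAAAAAAAAAAAB/8AAAAAAAAAAAAAB/+AAAAAAAAAAAAAD/+AAAAAAAAAAAAAD//AAAQAAAAAAAAAH//AAA+AAAAAAAAAH//AAA/AAAAAAAAAP//gAA/AAAAAAAAAf//gAAfAAAAAAAAAf//gAAPAAAAAAAAA///wAAEAAAAAAAAA///wAAAAAAAAAAAA///wAAAAAAAAAAAA///wAAAAAAAAAAAAf/HwAAAAAAAAAAAAP4BwAAAAAAAAAAAAAAAAAAAAAAAAAAAAAAAAAAAAAAAAAAAAAAAAAAAAAAAAAAAAAAAAAAAAAAAAAAAAAAAAAAAAAAAAAAAA="/>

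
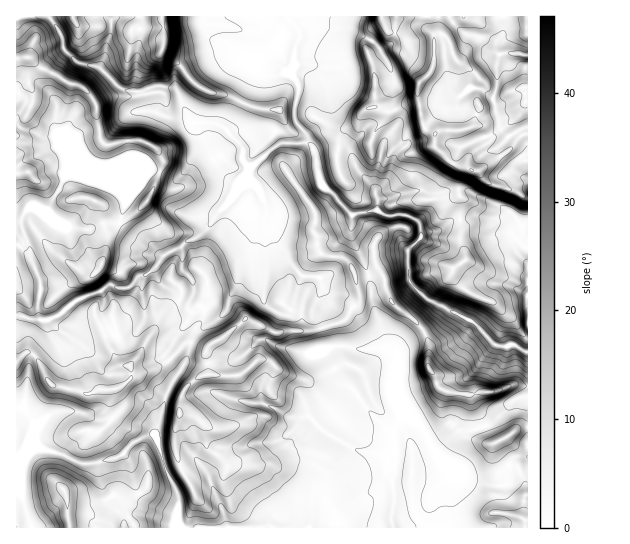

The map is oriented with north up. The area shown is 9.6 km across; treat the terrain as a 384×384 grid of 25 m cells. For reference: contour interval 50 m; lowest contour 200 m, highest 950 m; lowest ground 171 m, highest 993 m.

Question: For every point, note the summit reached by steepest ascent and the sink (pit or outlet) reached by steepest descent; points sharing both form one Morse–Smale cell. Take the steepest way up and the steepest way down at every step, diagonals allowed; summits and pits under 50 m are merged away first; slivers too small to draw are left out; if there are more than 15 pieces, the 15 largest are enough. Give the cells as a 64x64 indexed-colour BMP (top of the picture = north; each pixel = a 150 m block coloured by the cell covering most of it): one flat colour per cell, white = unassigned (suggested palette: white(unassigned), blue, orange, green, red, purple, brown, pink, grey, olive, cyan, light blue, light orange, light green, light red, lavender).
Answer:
<image width="64" height="64" href="data:image/bmp;base64,Qk12CAAAAAAAAHYAAAAoAAAAQAAAAEAAAAABAAQAAAAAAAAIAAATCwAAEwsAABAAAAAAAAAA////ALR3HwAOf/8ALKAsACgn1gC9Z5QAS1aMAMJ34wB/f38AIr28AM++FwDox64AeLv/AIrfmACWmP8A1bDFAHd3d3d3d3d3d3eZmTMzMzMzMzZmZmZmZmbd3d3d3d3dd3d3d3d3d3d3d5mZMzMzMzMzMzNmZmZmZm3d3d3d3dB3d3d3d3d3d3d3mZkzMzMzMzMzMzZmZmZmbd3d3d3d0Hd3d3d3d3d3d3eZkzMzMzMzMzMzMzZmZmZm3d3d3d3dd3d3d3d3d3d3d5kzMzMzMzMzMzMzMzZmZmbd3d3d3d13d3d3d3d3d3d3mTMzMzMzMzMzMzMzM2ZmZm3d3dAN3Xd3d3d3d3d3d3mTMzMzMzMzMzMzMzMzNmZmZt0AAADdd3d3d3d3d3d3eZMzMzMzMzMzMzMzMzM2ZmZm0AAAAN13d3d0REd3d3eZMzMzMzMzMzMzMzMzMzZmZm0AAAAA3QB3dERERER3d5kzMzMzMzMzMzMzMzMzNmZmYAAAAAAAAARERERERHd3mTMzMzMzMzMzMzMzMzM2ZmbuAAAAAAAARERERERERHmZMzMzMzMzMzMzMzMzMzZmbu7gAAAAAAAERERERERERJkzMzMzMzMzMzMzMzMzZmZu7u7uAAAAAEREREREREREmTMzMzMzMzMzMzMzMzZmbu7u7u7MAAAERERERERERESZMzMzMzMzMzMzMzMzZmbu7u7u7szAAERERERERERERJmTMzMzMzMzMzMzMzZmZu7u7u7szMwARERERERERERESZMzMzMzMzMzMzMzNmZm7u7u7uzMzMxERERERERERERJkzMzMzMzMzMzMzNmZmbu7uzMzMzMzERERERERERERESZMzMzMzMzMzMzNmZmZu7uzMzMzMzMRERERERERERERJmZMzMzMzMzMzNmZmZm7u7MzMzMzMxERERERERERERESZkzMzMzMzMzNmZmZmbu7szMzMzMzERERERERERERERJmTMzMzMzMzM2ZmZmZu7uzMzMzMzMRERERERERERERESZMzMzMzMzMzZmZmZm7u7MzMzMzMhERERERERERERERJmTMzMzMzMzZmZmZmZu7MzMzMiIiEREREREREREREREmZmTMzOTMzNmZmZmZmZszMzMiIiIRERERERERERERESZmZkzmZmZmRFmZmZmZhEczMiIiIgACqRERERERERERJmZmZmZmZmRERZmZmZhERHMiIiIiAAKqkREREREREREmZmZmZkRmZEREWZmZhEREYiIiIiIAAqqqkRERERERESZmZmZkREZmRERFmZhERGIiIiIiIgACqqqqkRERERERJmZmZmRERmZEREWZhERiIiIiIiIiAAKqqqqqqqkREREmZmZmZERGZkRERZmERiIiIiIiIiIAAqqqqqqqqpEREQRGZmZkREREREREWYRGIiIiIiIiIgAqqqqqqqqqqREQRERGZmREREREREREREYiIiIiIiIiACqqqqqqqqqqkRBERERmZERERERERERERiIiIiIiIiIAKqqqqqqqqqqtEEREREZkRERERERERERGIiIiIiIiIgKqqqqqqqqqqu7sRERERGRERERERERERERiIiIiIiIiAqqqqqqqqqru7u7sREREZEREREREREREREYiIiIiIiICqqqoACqqru7u7u7ERERERERERERERERERIoiIiIiIIKqgAAAAALu7u7u7uxERERERERERERERERIiIiiIiIggqgAAAAAAu7u7u7u7ERERERERERESISIiIiIiIiIiIiAAAAAAAAALu7u7u7uxERERERERESIiIiIiIiIiIiIiIAAAAAAAALu7u7u7u7sRERERERESIiIiIiIiIiIiIiIgAAAAAAALu7u7u7u7u7ERERERESIiIiIiIiIiIiIiIiAAAAAAC7u7u7u7u7u7ERERERESIiIiIiIiIiIiIiIiIAAAAREREREbsRG7u7ERERERERIiIiIiIiIiIiIiIiIgAAABERERERERERu7EREREREREiIiIiIiIiIiIiIiIiAAAAERERERERERG7EREREREREiIiIiIiIiIiIiIiIiIAAAARERERERERERsRERERERESIiIiIiIiIiIiIiIiIgAAARERERERERERERERERERERIiIiIiIiIiIiIiIiIiABERERERERERERERERERERERIiIiIiIiIiIiIiIvIAIREREREREREREREREVURERERIiIiIiIiIiIiIiL/8AABERERERERERERERVVVREREREiIiIiIiIiIiIiIv/wAAERERERERERERERVVVVURERESIiIiIiIiIiIiIiL/AAARERERERERERERFVVVVRERERIiIiIiIiIiIiIiIv8AABERERERERERERFVVVVVUREREiIiIiIiIiIiIiIi/wAAERERERERVVVVVVVVVVVRERESIiIiIiIiIiIiIiL/AAARERERERFVVVVVVVVVVVURERIiIiIiIiIiIiIiIv8AABERERERFVVVVVVVVVVVVVVVUiIiIiIiIiIiIiIv/wAAEREREAAFVVVVVVVVVVVVVVVSIiIiIiIiIiIiL///AAAREREAAAVVVVVVVVVVVVVVVVIiIiIiIiIiIiIv//8AABEREQAABVVVVVVVVVVVVVVVUiIiIiIiIiIiIv///wAAERERAAAAVVVVVVVVVVVVVVVSIiIiIiIiIiIi////8AARERAAAABVVVVVVVVVVVVVVVIiIiIiIiIiIiL////wABERAAAAAFVVVVVVVVVVVVVVIiIiIiIiIiIiIi////AA"/>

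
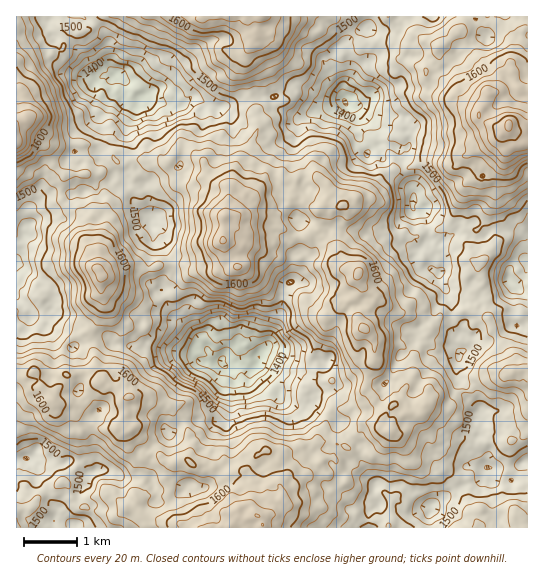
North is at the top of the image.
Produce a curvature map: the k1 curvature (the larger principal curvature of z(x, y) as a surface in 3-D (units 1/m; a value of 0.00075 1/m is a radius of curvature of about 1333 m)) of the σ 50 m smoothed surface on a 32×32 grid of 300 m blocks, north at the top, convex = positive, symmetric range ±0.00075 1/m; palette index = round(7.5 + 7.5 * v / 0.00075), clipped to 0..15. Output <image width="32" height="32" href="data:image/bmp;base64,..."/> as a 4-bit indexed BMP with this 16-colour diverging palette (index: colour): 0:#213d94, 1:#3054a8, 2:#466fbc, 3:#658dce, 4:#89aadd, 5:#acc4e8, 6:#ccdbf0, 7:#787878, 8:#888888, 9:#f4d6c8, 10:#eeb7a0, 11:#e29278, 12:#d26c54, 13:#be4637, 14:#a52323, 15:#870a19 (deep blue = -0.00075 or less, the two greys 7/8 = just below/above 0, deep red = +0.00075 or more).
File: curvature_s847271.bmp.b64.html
<image width="32" height="32" href="data:image/bmp;base64,Qk12AgAAAAAAAHYAAAAoAAAAIAAAACAAAAABAAQAAAAAAAACAAATCwAAEwsAABAAAAAAAAAAlD0hAKhUMAC8b0YAzo1lAN2qiQDoxKwA8NvMAHh4eACIiIgAyNb0AKC37gB4kuIAVGzSADdGvgAjI6UAGQqHALiJne3/+8y/qqus7aiMyp7Oj+rteZu96cyrinzFauzdzO2fvp1Xi5nKmcyKm6qnqKe+iH2Mz8u3ur26es3Lpsp4qZjcz/u6zMmavNnYqJjZt77K68XMu86968i/yKmrzrzqzv2n6oislq1t/LyMmYqs66Xrne/rq3x+yr3PvIh6rce93+7/Z32em3+5rPrLqu3P3dusiZmYyr6s28vY3f7Ousu71oeJpprz7PipppyteqvImOeXyrZp2uz7m6iK2pmMytzcx7p6z9+f+XrIj5iaar7IuK5tvKzevr3rzM3OzYr/vayq3s7frKr7rpmtqZyHz9mI7P79dlu/rLh7r1ttvv7N/prP+dzP77yKi8+aupzeqGnM/MuonMyIiYq993nMzciGifvXzNm4i+7JubuKmrrHRp7+ycTMy6xnvYyqaMusurmqrLuNvO//eG+sybm7uop8y86+q6+93US927yJ2+yrvl6desvsia/+/pj5+9m63M7PqsiY3ueLep7K//jaypvL+djKx9vbvKmrjO3/2pzIuduZzLepuaqFqf7/vbrJh2t8eMrMizesze3dp83XWqx7iMyYm6tsXY2uv8urqGdYuqu92qvLu+6/morLyt2puZeY7erKuMyLuNe87aiN2qipqajc6buLur/8s7vIvOqaq9/tvLybt3y6nsu8"/>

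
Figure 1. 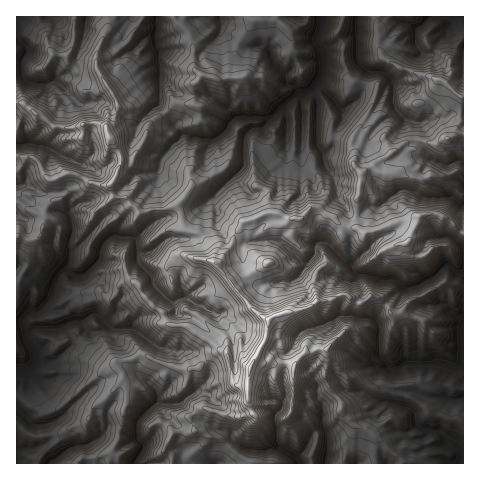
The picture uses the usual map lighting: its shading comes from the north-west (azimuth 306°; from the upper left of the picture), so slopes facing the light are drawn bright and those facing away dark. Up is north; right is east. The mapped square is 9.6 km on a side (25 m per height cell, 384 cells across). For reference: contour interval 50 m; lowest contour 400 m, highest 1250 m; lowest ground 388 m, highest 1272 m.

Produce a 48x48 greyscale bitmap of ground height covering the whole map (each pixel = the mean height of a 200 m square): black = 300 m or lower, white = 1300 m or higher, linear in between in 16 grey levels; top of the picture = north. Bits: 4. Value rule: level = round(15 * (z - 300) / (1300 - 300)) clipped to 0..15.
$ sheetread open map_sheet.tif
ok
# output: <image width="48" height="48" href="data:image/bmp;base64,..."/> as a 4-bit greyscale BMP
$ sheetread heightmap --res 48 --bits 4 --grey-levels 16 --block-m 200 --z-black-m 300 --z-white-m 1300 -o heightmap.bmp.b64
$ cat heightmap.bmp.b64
<image width="48" height="48" href="data:image/bmp;base64,Qk32BAAAAAAAAHYAAAAoAAAAMAAAADAAAAABAAQAAAAAAIAEAAATCwAAEwsAABAAAAAAAAAAAAAAABEREQAiIiIAMzMzAERERABVVVUAZmZmAHd3dwCIiIgAmZmZAKqqqgC7u7sAzMzMAN3d3QDu7u4A////ACIyI1VVZSJFZmVUVWVVQiQyRERUREMyISIzIjNFZUJGZmZlZUMzIjRCRVVVVEMyISMzQzM0VTJGdmZmZVVTNFRCRVVVQzMyEjMzRFVEVTRWd3d2ZndkVlRDVWZVQyIiIiIiNFZVVkNmZ3d3eJuVd2VEZmVUQyIzMyIzM0ZmZ1M1Z3iImrymaXVFd2VEQyMzMyMzREVmZ2UzRWiHit2oaXZVdlQzIjMzIiIjNFVWd3ZUZmZ3mt2oiYZndURERDMzIiIiM0VWd3ZWZ3d4rN26m5dnZlVEREQzMhEiIzVmd2Znd4h4q97LvKiId2QzIjMyIhESIzRWd3d3iIiIq97czLmZhkMiIiIhESISI0RWZnd3ZniJu87cu7uqhlQyMiIiISEiMzRFVWZVVniaqr3suru7l2U0QzMzISEiMzM0RFRGd4mZqqvdypqZqHY0VERUMSEiIjIzMzRomZmZmavdy4d3iYZEZlZUISIiIiIyNEV4iImYmavu7bqGVlQ1d2ZkIiISIzM0RWaId4h4ib3N7t26d3dnd2VDIjIiI0RFZniGVmeJmsuqvMzcqqmHZmVDM0MyIzRVZohld3iZq7qpmaq6qYh2UzRUQ0MyIiNEZ4hGmImZu6qZiImYdlVDIzI0Q0QzIiI0Z3VYmZmby6qqqXiYdjNEVlMyIkREIjMjV1R4mau8uqq7qXaJdFiIiHdTIlVUMjUzZ0RXmqu7uqqql4Z3RmeaqpmFU2ZlQzRDRUVmiZmaqpmZiJdUeIiKq6h2Y3Z2UzVUMzR4eJmZmqmZmZh2iZmZmqllRmZ2ZEZmVXZXiZiImqqqqqmImZmZmal3h1ZnZEeGd4h3eId3iaqqqqqZmIiImaqZhmZmZVaIiJiIiYdmeImamIqYh5h3eIh3U1ZmdmZ4mYd3iIdlZ3eIiHiHZ5iHZ2VEM1Vnd3iKqIdmeIh1VmeHZ2ZnZ5mHZlZlVFV4iImJuXdmZ4h3VGdmVVVlV5mIiIiHZWaIiHd4qodlZ4d3dUZlVVVUV5mZiId2Znd2ZWaJmodlZnZmdkZVVEVEWJiIiIdlVFZURoiKqYhlVmZFZjVVREQ0V4d4iId3djNFaJmbuXh2VFQzRTVENDQ1V3d4eHeIh2VneJqbuXd2VERDJDM0MzM1Vnd3dmZ4iGeIiJqrqHZ2VWZlIzIiMzM0RGd2ZFVmd3iYZnd5mIZWZmdlMiIiIyMkM1ZmRFZmd4h2ZVZnmHdUZndlNERCIiMjI0VlRndnd3ZUVVZ4mHZUZnZVVVVEMhIiNUVUNWZ4iEMzNGd5h2ZTVndnZmZVMiISRVVUNFaIhyNERWaIdmVDRniId3dkI0MSNUMzNWeIdSRWVmaHZmVDVnd3ZmZTNEMiNCI0ZmVmZCJGZlaHZVQyRWZmZlVDRUMiNCNWVUNFZCJGZlV2ZUQyNWZVVVRDVUMSNCNVVDNEQyNFVVRnZVMiRWZURVVFVUISQyNVVCNDMyNERFNWZVQiRmVURVVVVUISQyNVQyIyIiIzNFNWZUUyVlVDNVZmVEMSMyNEQzIiIg=="/>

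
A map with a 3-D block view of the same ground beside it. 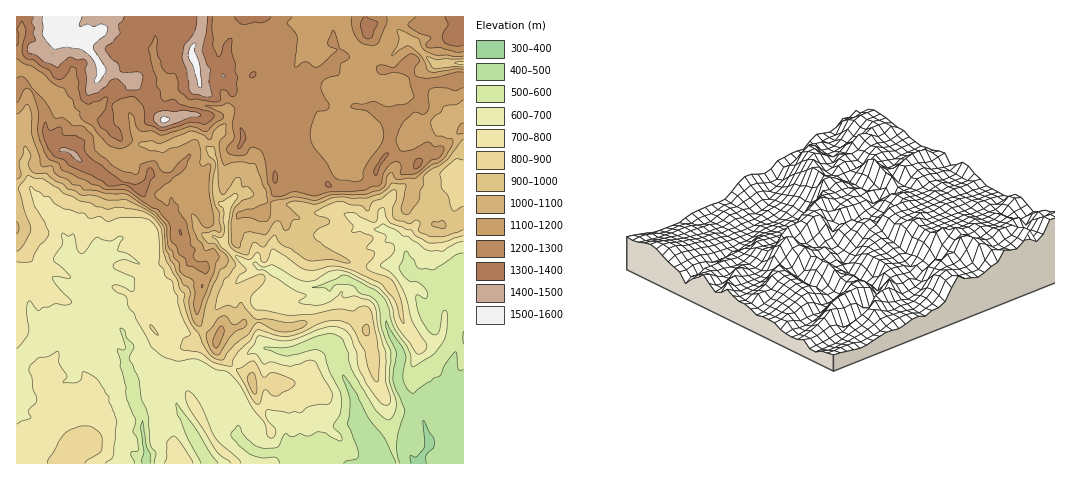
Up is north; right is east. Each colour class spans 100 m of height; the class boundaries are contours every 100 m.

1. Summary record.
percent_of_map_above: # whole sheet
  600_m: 89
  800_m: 57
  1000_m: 43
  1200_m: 24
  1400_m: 3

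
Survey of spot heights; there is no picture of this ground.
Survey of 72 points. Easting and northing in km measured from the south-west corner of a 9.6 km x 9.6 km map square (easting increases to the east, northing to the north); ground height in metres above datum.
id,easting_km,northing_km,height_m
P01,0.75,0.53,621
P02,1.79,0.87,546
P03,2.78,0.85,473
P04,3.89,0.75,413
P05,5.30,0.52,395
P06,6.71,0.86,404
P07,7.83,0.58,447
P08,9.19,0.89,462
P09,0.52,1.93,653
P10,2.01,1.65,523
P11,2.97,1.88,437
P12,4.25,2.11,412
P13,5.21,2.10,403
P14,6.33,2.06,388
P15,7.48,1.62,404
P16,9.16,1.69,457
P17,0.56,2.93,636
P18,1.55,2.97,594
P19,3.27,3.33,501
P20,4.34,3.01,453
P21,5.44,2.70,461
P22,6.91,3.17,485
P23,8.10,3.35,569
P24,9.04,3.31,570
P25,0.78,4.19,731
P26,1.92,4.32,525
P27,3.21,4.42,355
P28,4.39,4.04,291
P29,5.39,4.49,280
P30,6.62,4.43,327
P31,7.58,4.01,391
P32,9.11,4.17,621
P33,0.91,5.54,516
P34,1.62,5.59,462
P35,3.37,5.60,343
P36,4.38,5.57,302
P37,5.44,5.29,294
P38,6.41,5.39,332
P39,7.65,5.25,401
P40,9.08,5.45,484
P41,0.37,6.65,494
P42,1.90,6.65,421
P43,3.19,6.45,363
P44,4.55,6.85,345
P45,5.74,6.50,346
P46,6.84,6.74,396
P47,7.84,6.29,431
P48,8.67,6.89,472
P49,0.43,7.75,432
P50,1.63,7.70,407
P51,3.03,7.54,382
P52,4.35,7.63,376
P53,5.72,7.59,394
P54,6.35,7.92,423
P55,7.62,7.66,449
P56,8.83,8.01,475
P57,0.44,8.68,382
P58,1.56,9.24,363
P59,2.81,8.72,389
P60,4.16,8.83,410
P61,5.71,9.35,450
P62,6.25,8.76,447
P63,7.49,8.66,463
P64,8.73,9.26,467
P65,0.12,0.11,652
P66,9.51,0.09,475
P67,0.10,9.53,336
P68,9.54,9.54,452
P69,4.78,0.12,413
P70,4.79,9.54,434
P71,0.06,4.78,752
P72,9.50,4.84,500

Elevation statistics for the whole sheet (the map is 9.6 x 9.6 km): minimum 275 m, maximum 755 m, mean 445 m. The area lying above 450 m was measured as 38.5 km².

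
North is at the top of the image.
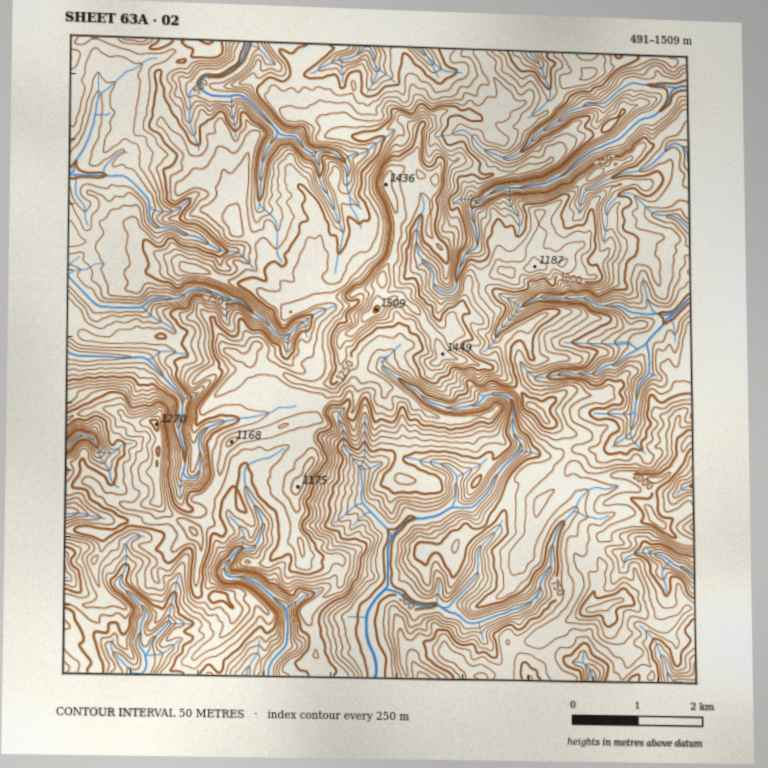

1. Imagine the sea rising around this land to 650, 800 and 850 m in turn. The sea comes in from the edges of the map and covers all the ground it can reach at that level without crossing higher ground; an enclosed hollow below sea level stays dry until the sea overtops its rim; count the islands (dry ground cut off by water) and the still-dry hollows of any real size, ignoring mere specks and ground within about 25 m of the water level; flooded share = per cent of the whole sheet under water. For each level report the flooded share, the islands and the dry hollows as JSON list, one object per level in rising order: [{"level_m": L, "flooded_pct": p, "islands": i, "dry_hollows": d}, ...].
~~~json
[{"level_m": 650, "flooded_pct": 18, "islands": 0, "dry_hollows": 0}, {"level_m": 800, "flooded_pct": 45, "islands": 0, "dry_hollows": 0}, {"level_m": 850, "flooded_pct": 54, "islands": 0, "dry_hollows": 0}]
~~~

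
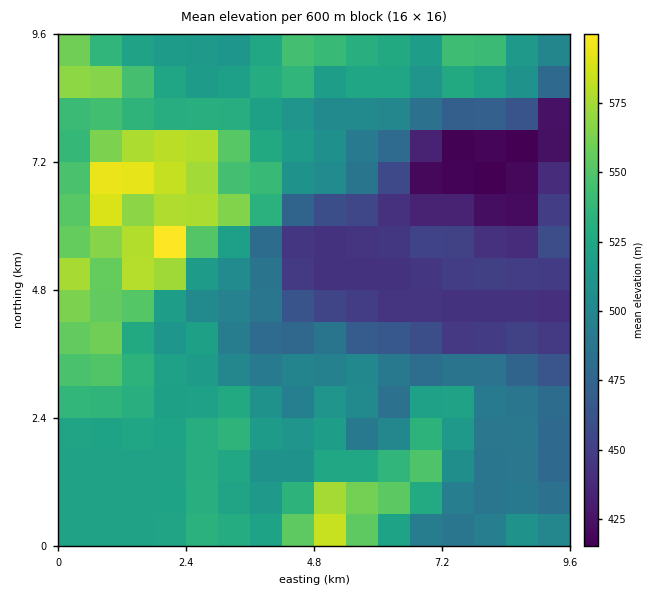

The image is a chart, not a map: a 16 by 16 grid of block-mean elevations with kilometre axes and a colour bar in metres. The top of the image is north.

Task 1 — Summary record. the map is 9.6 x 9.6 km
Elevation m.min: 410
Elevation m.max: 610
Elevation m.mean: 505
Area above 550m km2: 13.9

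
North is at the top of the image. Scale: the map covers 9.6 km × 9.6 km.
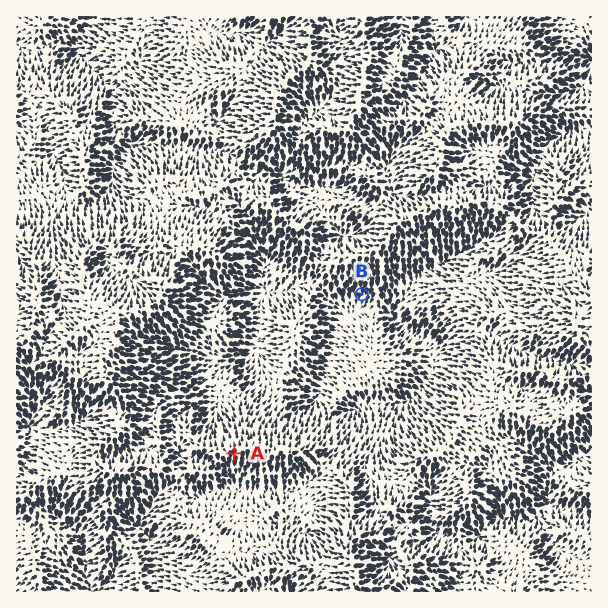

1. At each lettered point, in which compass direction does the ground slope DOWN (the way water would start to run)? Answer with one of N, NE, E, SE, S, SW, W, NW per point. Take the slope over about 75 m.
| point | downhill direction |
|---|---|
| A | S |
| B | S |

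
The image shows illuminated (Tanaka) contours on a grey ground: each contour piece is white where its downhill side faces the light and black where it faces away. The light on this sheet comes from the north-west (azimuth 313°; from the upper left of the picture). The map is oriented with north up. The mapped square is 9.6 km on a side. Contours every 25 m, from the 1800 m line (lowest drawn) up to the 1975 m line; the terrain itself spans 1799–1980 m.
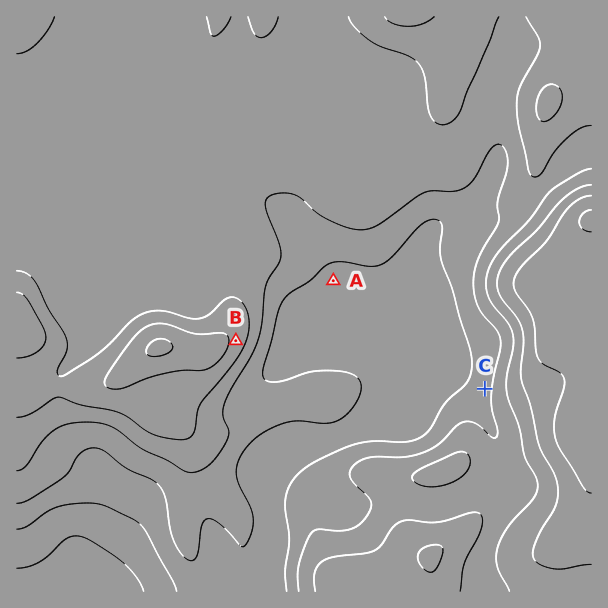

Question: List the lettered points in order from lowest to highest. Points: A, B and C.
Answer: A C B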